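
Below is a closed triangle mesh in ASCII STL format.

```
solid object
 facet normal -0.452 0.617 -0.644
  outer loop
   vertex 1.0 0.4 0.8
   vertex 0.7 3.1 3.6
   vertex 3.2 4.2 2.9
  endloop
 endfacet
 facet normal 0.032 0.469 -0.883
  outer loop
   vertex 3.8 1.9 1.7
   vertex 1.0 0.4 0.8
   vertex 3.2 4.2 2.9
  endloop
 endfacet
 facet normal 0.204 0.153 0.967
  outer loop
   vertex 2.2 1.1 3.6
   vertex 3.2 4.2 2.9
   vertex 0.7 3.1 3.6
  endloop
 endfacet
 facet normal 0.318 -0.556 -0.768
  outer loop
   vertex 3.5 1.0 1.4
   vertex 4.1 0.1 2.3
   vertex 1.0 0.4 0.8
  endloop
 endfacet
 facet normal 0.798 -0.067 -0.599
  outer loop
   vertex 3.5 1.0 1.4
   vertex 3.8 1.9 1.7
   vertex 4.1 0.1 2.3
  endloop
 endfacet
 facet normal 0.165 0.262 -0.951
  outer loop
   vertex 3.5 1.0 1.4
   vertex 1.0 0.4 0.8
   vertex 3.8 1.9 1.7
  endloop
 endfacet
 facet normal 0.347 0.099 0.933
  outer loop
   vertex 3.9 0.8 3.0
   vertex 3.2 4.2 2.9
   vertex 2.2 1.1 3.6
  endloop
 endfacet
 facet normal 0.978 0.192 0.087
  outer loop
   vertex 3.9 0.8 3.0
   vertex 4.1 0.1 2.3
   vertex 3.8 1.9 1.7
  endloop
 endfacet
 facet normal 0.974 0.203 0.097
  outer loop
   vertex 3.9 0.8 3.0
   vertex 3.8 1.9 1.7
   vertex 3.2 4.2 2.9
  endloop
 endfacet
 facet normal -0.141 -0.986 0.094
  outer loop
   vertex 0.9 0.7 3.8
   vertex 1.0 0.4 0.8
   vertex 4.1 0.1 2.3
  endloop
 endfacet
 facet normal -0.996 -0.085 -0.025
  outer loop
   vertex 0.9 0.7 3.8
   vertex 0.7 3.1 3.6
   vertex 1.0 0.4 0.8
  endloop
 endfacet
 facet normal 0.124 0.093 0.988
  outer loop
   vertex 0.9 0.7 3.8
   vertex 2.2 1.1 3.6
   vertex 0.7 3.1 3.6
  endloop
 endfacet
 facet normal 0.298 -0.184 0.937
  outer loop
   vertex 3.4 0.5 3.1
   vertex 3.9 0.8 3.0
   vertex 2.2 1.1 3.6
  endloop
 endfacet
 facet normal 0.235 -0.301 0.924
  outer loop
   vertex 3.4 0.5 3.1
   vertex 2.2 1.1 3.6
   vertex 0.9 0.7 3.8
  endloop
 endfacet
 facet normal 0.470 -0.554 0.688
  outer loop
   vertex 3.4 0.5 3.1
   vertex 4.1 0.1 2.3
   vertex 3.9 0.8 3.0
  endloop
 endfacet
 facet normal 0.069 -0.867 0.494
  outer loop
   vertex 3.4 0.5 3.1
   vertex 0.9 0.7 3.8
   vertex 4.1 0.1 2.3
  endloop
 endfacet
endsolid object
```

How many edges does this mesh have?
24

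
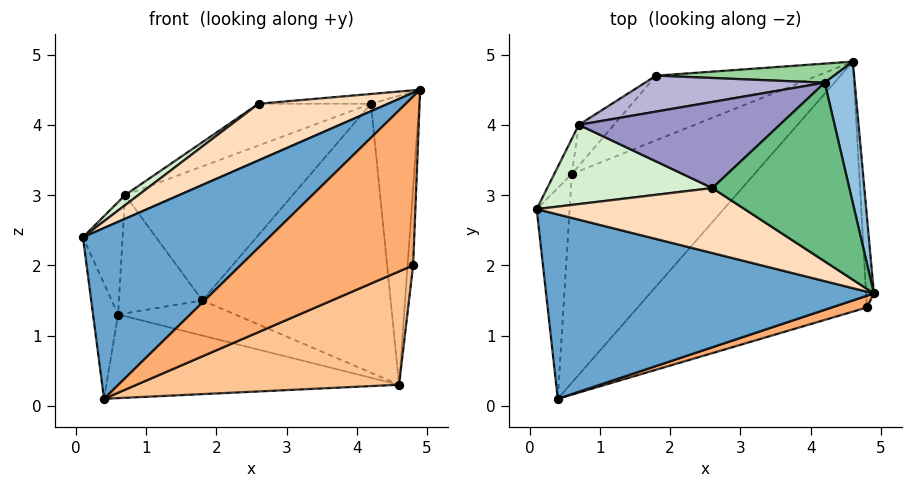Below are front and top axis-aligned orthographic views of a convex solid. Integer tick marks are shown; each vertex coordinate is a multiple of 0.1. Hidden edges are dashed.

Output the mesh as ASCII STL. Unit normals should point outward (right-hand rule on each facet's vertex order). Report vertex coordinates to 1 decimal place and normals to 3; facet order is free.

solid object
 facet normal -0.441 -0.610 0.659
  outer loop
   vertex 0.4 0.1 0.1
   vertex 4.9 1.6 4.5
   vertex 0.1 2.8 2.4
  endloop
 endfacet
 facet normal 0.966 0.233 0.114
  outer loop
   vertex 4.2 4.6 4.3
   vertex 4.9 1.6 4.5
   vertex 4.6 4.9 0.3
  endloop
 endfacet
 facet normal -0.924 0.184 -0.336
  outer loop
   vertex 0.6 3.3 1.3
   vertex 0.4 0.1 0.1
   vertex 0.1 2.8 2.4
  endloop
 endfacet
 facet normal -0.356 0.348 -0.867
  outer loop
   vertex 0.6 3.3 1.3
   vertex 4.6 4.9 0.3
   vertex 0.4 0.1 0.1
  endloop
 endfacet
 facet normal 0.998 0.036 -0.043
  outer loop
   vertex 4.8 1.4 2.0
   vertex 4.6 4.9 0.3
   vertex 4.9 1.6 4.5
  endloop
 endfacet
 facet normal 0.256 -0.964 0.067
  outer loop
   vertex 4.8 1.4 2.0
   vertex 4.9 1.6 4.5
   vertex 0.4 0.1 0.1
  endloop
 endfacet
 facet normal 0.458 -0.367 -0.810
  outer loop
   vertex 4.8 1.4 2.0
   vertex 0.4 0.1 0.1
   vertex 4.6 4.9 0.3
  endloop
 endfacet
 facet normal -0.443 -0.589 0.676
  outer loop
   vertex 2.6 3.1 4.3
   vertex 0.1 2.8 2.4
   vertex 4.9 1.6 4.5
  endloop
 endfacet
 facet normal -0.051 0.055 0.997
  outer loop
   vertex 2.6 3.1 4.3
   vertex 4.9 1.6 4.5
   vertex 4.2 4.6 4.3
  endloop
 endfacet
 facet normal -0.041 0.997 0.071
  outer loop
   vertex 1.8 4.7 1.5
   vertex 4.2 4.6 4.3
   vertex 4.6 4.9 0.3
  endloop
 endfacet
 facet normal -0.380 0.442 -0.813
  outer loop
   vertex 1.8 4.7 1.5
   vertex 4.6 4.9 0.3
   vertex 0.6 3.3 1.3
  endloop
 endfacet
 facet normal -0.594 -0.102 0.798
  outer loop
   vertex 0.7 4.0 3.0
   vertex 0.1 2.8 2.4
   vertex 2.6 3.1 4.3
  endloop
 endfacet
 facet normal -0.379 0.404 0.833
  outer loop
   vertex 0.7 4.0 3.0
   vertex 2.6 3.1 4.3
   vertex 4.2 4.6 4.3
  endloop
 endfacet
 facet normal -0.253 0.934 0.250
  outer loop
   vertex 0.7 4.0 3.0
   vertex 4.2 4.6 4.3
   vertex 1.8 4.7 1.5
  endloop
 endfacet
 facet normal -0.850 0.503 -0.157
  outer loop
   vertex 0.7 4.0 3.0
   vertex 0.6 3.3 1.3
   vertex 0.1 2.8 2.4
  endloop
 endfacet
 facet normal -0.723 0.652 -0.226
  outer loop
   vertex 0.7 4.0 3.0
   vertex 1.8 4.7 1.5
   vertex 0.6 3.3 1.3
  endloop
 endfacet
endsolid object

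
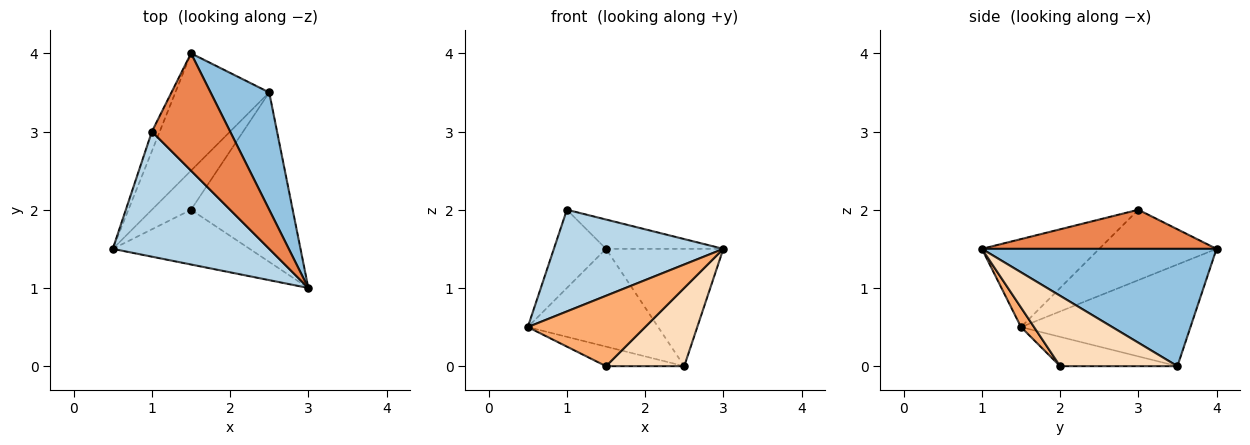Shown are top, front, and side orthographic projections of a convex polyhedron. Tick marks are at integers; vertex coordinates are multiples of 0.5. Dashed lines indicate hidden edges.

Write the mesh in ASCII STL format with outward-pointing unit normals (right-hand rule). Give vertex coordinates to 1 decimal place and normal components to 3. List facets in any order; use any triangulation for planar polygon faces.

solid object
 facet normal -0.640 0.492 -0.590
  outer loop
   vertex 2.5 3.5 0.0
   vertex 0.5 1.5 0.5
   vertex 1.5 4.0 1.5
  endloop
 endfacet
 facet normal 0.816 0.408 0.408
  outer loop
   vertex 2.5 3.5 0.0
   vertex 1.5 4.0 1.5
   vertex 3.0 1.0 1.5
  endloop
 endfacet
 facet normal -0.400 -0.578 0.711
  outer loop
   vertex 1.0 3.0 2.0
   vertex 0.5 1.5 0.5
   vertex 3.0 1.0 1.5
  endloop
 endfacet
 facet normal -0.909 0.404 -0.101
  outer loop
   vertex 1.0 3.0 2.0
   vertex 1.5 4.0 1.5
   vertex 0.5 1.5 0.5
  endloop
 endfacet
 facet normal 0.436 0.218 0.873
  outer loop
   vertex 1.0 3.0 2.0
   vertex 3.0 1.0 1.5
   vertex 1.5 4.0 1.5
  endloop
 endfacet
 facet normal 0.087 -0.786 -0.612
  outer loop
   vertex 1.5 2.0 0.0
   vertex 3.0 1.0 1.5
   vertex 0.5 1.5 0.5
  endloop
 endfacet
 facet normal -0.557 0.371 -0.743
  outer loop
   vertex 1.5 2.0 0.0
   vertex 0.5 1.5 0.5
   vertex 2.5 3.5 0.0
  endloop
 endfacet
 facet normal 0.532 -0.355 -0.769
  outer loop
   vertex 1.5 2.0 0.0
   vertex 2.5 3.5 0.0
   vertex 3.0 1.0 1.5
  endloop
 endfacet
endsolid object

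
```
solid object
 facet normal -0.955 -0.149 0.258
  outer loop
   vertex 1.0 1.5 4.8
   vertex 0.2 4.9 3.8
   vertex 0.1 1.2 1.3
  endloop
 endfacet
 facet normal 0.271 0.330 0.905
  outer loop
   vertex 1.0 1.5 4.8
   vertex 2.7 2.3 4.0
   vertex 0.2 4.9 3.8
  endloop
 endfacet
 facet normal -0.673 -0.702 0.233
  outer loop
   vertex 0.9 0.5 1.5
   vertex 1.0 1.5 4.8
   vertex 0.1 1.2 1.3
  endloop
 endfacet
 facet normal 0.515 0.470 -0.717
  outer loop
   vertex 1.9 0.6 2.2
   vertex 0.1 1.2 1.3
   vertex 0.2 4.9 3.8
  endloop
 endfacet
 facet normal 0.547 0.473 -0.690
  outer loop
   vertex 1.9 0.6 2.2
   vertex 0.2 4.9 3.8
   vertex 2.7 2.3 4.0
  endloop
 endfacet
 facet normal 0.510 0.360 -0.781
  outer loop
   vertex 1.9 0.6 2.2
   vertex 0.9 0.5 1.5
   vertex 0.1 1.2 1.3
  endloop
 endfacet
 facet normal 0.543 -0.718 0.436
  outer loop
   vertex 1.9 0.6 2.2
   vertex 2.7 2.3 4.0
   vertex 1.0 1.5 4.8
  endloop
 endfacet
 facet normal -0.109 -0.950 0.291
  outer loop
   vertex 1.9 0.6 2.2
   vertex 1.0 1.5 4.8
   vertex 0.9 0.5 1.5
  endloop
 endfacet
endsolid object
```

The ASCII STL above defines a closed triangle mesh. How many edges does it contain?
12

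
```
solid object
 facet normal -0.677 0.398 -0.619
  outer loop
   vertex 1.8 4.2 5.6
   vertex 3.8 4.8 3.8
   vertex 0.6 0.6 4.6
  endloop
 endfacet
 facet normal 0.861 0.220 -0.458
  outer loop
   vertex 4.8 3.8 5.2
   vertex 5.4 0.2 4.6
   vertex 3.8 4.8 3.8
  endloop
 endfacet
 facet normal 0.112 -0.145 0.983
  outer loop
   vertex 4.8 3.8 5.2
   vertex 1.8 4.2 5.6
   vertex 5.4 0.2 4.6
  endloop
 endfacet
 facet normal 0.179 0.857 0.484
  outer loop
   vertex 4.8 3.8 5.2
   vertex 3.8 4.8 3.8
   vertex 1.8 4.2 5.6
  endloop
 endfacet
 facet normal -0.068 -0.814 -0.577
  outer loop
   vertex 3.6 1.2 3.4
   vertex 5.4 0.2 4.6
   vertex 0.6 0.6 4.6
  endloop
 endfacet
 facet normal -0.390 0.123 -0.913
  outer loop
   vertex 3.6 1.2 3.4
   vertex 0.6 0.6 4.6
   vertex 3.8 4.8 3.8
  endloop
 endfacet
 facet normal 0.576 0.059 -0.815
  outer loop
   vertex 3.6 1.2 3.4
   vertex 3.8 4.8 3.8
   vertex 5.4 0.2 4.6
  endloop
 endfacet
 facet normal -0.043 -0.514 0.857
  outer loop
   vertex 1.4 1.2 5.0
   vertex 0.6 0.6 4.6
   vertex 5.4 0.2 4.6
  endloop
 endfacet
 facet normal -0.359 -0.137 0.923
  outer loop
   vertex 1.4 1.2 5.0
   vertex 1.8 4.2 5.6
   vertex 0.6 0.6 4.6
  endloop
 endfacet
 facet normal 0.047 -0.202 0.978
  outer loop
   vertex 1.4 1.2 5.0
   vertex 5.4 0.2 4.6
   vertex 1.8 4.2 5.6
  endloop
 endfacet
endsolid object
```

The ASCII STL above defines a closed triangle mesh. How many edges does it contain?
15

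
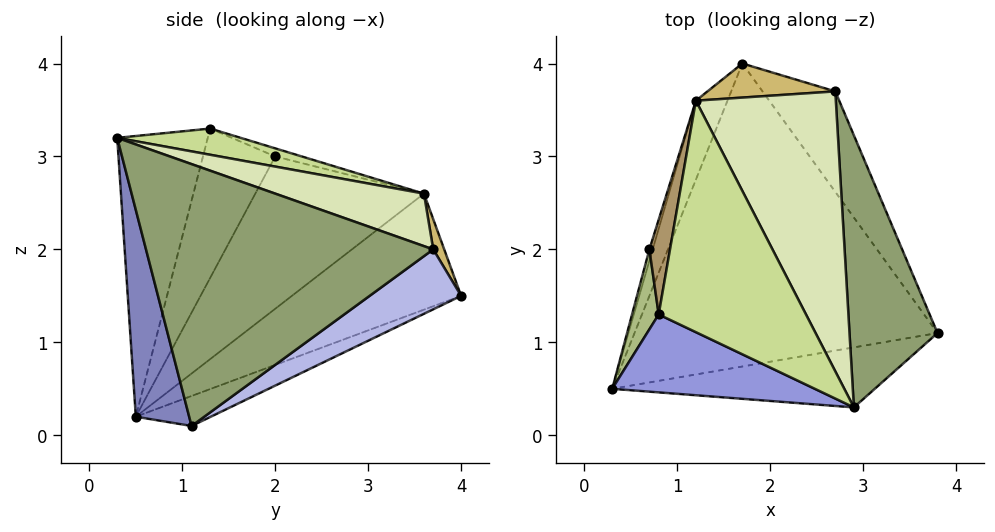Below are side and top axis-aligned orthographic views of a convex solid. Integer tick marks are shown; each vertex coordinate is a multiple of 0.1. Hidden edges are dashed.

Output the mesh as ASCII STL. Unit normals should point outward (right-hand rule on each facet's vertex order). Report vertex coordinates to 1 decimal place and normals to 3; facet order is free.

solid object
 facet normal -0.091 0.379 -0.921
  outer loop
   vertex 1.7 4.0 1.5
   vertex 3.8 1.1 0.1
   vertex 0.3 0.5 0.2
  endloop
 endfacet
 facet normal 0.160 -0.966 -0.203
  outer loop
   vertex 2.9 0.3 3.2
   vertex 0.3 0.5 0.2
   vertex 3.8 1.1 0.1
  endloop
 endfacet
 facet normal -0.400 -0.870 0.289
  outer loop
   vertex 0.8 1.3 3.3
   vertex 0.3 0.5 0.2
   vertex 2.9 0.3 3.2
  endloop
 endfacet
 facet normal 0.489 0.640 -0.593
  outer loop
   vertex 2.7 3.7 2.0
   vertex 3.8 1.1 0.1
   vertex 1.7 4.0 1.5
  endloop
 endfacet
 facet normal 0.935 0.166 0.314
  outer loop
   vertex 2.7 3.7 2.0
   vertex 2.9 0.3 3.2
   vertex 3.8 1.1 0.1
  endloop
 endfacet
 facet normal -0.982 -0.065 0.175
  outer loop
   vertex 0.7 2.0 3.0
   vertex 0.3 0.5 0.2
   vertex 0.8 1.3 3.3
  endloop
 endfacet
 facet normal 0.169 0.260 0.951
  outer loop
   vertex 1.2 3.6 2.6
   vertex 0.8 1.3 3.3
   vertex 2.9 0.3 3.2
  endloop
 endfacet
 facet normal 0.331 0.331 0.883
  outer loop
   vertex 1.2 3.6 2.6
   vertex 2.9 0.3 3.2
   vertex 2.7 3.7 2.0
  endloop
 endfacet
 facet normal -0.345 0.328 0.880
  outer loop
   vertex 1.2 3.6 2.6
   vertex 0.7 2.0 3.0
   vertex 0.8 1.3 3.3
  endloop
 endfacet
 facet normal 0.089 0.922 0.376
  outer loop
   vertex 1.2 3.6 2.6
   vertex 2.7 3.7 2.0
   vertex 1.7 4.0 1.5
  endloop
 endfacet
 facet normal -0.869 0.435 -0.237
  outer loop
   vertex 1.2 3.6 2.6
   vertex 1.7 4.0 1.5
   vertex 0.3 0.5 0.2
  endloop
 endfacet
 facet normal -0.956 0.293 -0.021
  outer loop
   vertex 1.2 3.6 2.6
   vertex 0.3 0.5 0.2
   vertex 0.7 2.0 3.0
  endloop
 endfacet
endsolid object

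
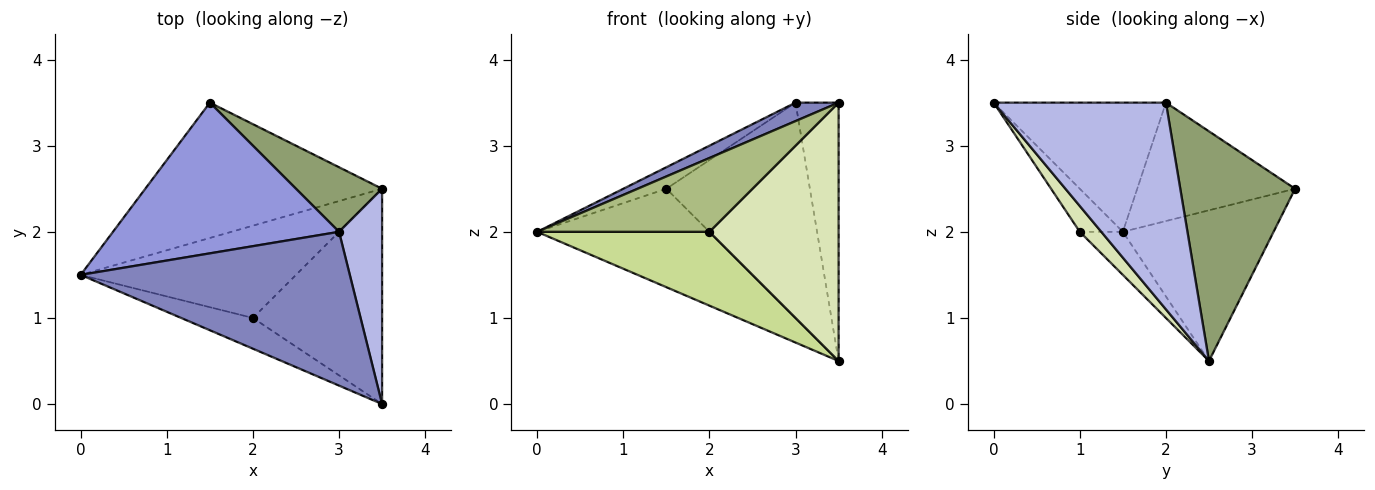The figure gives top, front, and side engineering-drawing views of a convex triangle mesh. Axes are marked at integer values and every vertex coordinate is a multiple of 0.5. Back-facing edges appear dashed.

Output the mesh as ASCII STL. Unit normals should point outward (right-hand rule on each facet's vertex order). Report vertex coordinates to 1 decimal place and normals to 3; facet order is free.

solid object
 facet normal -0.458 0.523 -0.719
  outer loop
   vertex 3.5 2.5 0.5
   vertex 0.0 1.5 2.0
   vertex 1.5 3.5 2.5
  endloop
 endfacet
 facet normal -0.430 -0.108 0.896
  outer loop
   vertex 3.0 2.0 3.5
   vertex 0.0 1.5 2.0
   vertex 3.5 0.0 3.5
  endloop
 endfacet
 facet normal -0.460 0.126 0.879
  outer loop
   vertex 3.0 2.0 3.5
   vertex 1.5 3.5 2.5
   vertex 0.0 1.5 2.0
  endloop
 endfacet
 facet normal 0.951 0.238 0.198
  outer loop
   vertex 3.0 2.0 3.5
   vertex 3.5 0.0 3.5
   vertex 3.5 2.5 0.5
  endloop
 endfacet
 facet normal 0.608 0.760 0.228
  outer loop
   vertex 3.0 2.0 3.5
   vertex 3.5 2.5 0.5
   vertex 1.5 3.5 2.5
  endloop
 endfacet
 facet normal -0.225 -0.899 -0.375
  outer loop
   vertex 2.0 1.0 2.0
   vertex 3.5 0.0 3.5
   vertex 0.0 1.5 2.0
  endloop
 endfacet
 facet normal -0.154 -0.617 -0.772
  outer loop
   vertex 2.0 1.0 2.0
   vertex 0.0 1.5 2.0
   vertex 3.5 2.5 0.5
  endloop
 endfacet
 facet normal 0.127 -0.762 -0.635
  outer loop
   vertex 2.0 1.0 2.0
   vertex 3.5 2.5 0.5
   vertex 3.5 0.0 3.5
  endloop
 endfacet
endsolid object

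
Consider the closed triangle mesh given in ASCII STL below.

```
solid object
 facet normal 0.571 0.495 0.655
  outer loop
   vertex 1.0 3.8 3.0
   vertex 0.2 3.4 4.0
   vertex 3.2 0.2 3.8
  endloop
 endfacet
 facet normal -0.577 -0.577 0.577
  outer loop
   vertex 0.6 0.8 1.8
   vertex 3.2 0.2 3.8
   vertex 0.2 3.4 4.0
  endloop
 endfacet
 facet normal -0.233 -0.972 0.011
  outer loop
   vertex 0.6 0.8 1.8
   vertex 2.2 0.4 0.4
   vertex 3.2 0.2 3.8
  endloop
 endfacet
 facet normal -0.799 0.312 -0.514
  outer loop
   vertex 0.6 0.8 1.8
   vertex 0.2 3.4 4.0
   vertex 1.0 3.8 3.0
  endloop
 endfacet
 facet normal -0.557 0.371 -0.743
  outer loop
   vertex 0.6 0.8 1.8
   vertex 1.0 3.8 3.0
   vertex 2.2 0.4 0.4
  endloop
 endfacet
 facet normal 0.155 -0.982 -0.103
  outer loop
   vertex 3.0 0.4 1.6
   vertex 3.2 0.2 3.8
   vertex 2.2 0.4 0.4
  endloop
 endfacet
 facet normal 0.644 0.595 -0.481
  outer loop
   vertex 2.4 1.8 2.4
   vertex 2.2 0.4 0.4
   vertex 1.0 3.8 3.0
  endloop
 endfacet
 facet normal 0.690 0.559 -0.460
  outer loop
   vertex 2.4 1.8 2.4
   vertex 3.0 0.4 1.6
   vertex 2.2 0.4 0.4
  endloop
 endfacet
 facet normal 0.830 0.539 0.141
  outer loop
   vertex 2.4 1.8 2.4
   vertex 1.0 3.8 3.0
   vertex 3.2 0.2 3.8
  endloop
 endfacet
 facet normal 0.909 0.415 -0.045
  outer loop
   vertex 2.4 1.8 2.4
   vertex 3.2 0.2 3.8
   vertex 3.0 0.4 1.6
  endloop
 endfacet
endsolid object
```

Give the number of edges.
15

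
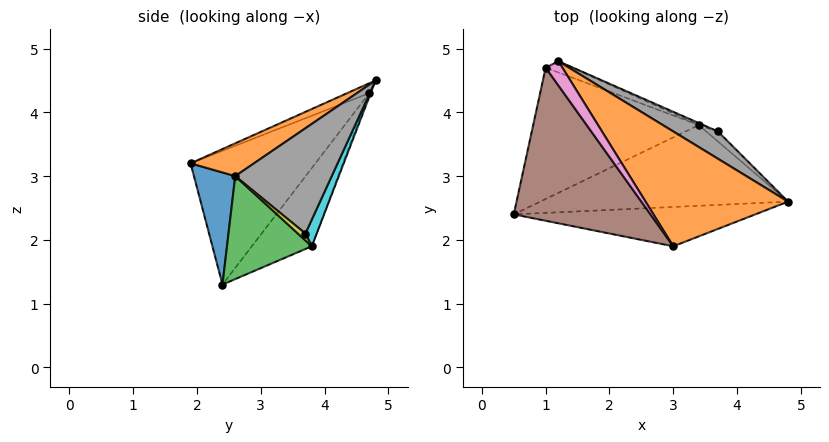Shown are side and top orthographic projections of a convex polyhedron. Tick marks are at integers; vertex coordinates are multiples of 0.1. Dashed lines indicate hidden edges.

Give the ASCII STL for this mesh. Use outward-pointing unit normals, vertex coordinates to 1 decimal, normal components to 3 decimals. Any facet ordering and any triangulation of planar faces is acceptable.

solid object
 facet normal 0.252 -0.802 -0.542
  outer loop
   vertex 3.0 1.9 3.2
   vertex 0.5 2.4 1.3
   vertex 4.8 2.6 3.0
  endloop
 endfacet
 facet normal 0.215 -0.285 0.934
  outer loop
   vertex 3.0 1.9 3.2
   vertex 4.8 2.6 3.0
   vertex 1.2 4.8 4.5
  endloop
 endfacet
 facet normal 0.356 -0.371 -0.858
  outer loop
   vertex 3.4 3.8 1.9
   vertex 4.8 2.6 3.0
   vertex 0.5 2.4 1.3
  endloop
 endfacet
 facet normal -0.264 0.786 -0.559
  outer loop
   vertex 1.0 4.7 4.3
   vertex 3.4 3.8 1.9
   vertex 0.5 2.4 1.3
  endloop
 endfacet
 facet normal -0.057 0.915 -0.400
  outer loop
   vertex 1.0 4.7 4.3
   vertex 1.2 4.8 4.5
   vertex 3.4 3.8 1.9
  endloop
 endfacet
 facet normal -0.551 -0.615 0.564
  outer loop
   vertex 1.0 4.7 4.3
   vertex 0.5 2.4 1.3
   vertex 3.0 1.9 3.2
  endloop
 endfacet
 facet normal -0.417 -0.575 0.704
  outer loop
   vertex 1.0 4.7 4.3
   vertex 3.0 1.9 3.2
   vertex 1.2 4.8 4.5
  endloop
 endfacet
 facet normal 0.578 0.778 0.245
  outer loop
   vertex 3.7 3.7 2.1
   vertex 1.2 4.8 4.5
   vertex 4.8 2.6 3.0
  endloop
 endfacet
 facet normal 0.499 -0.192 -0.845
  outer loop
   vertex 3.7 3.7 2.1
   vertex 4.8 2.6 3.0
   vertex 3.4 3.8 1.9
  endloop
 endfacet
 facet normal 0.352 0.934 -0.061
  outer loop
   vertex 3.7 3.7 2.1
   vertex 3.4 3.8 1.9
   vertex 1.2 4.8 4.5
  endloop
 endfacet
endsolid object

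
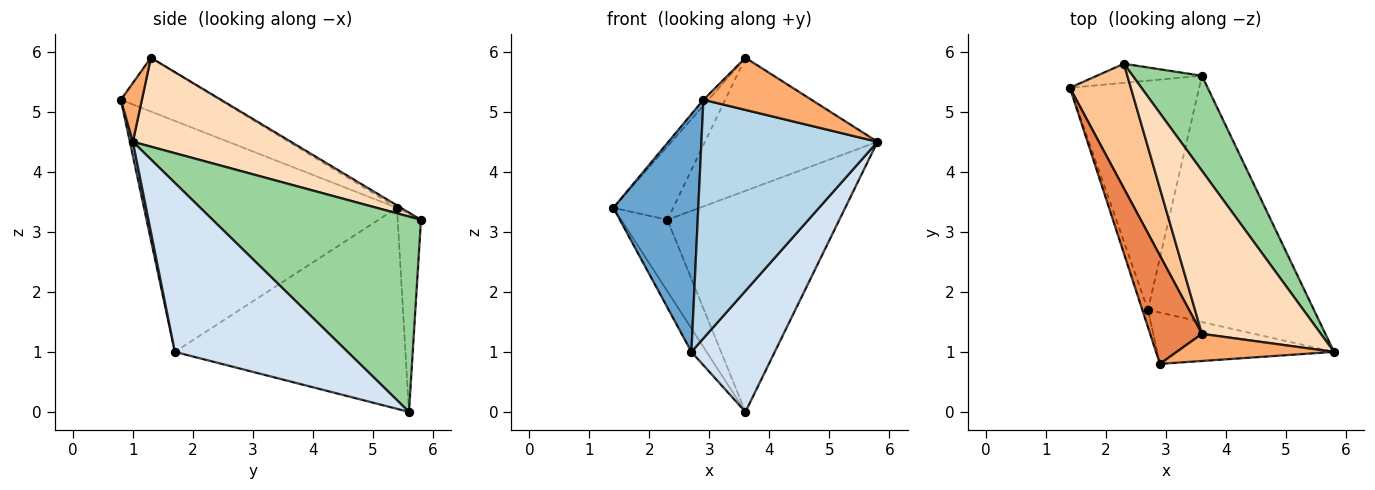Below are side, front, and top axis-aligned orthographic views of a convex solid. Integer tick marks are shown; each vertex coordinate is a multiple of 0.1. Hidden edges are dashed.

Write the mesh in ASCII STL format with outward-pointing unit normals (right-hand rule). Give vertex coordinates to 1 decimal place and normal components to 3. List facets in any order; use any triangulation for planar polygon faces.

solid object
 facet normal -0.948 -0.318 -0.023
  outer loop
   vertex 2.7 1.7 1.0
   vertex 2.9 0.8 5.2
   vertex 1.4 5.4 3.4
  endloop
 endfacet
 facet normal -0.840 0.055 -0.540
  outer loop
   vertex 2.7 1.7 1.0
   vertex 1.4 5.4 3.4
   vertex 3.6 5.6 0.0
  endloop
 endfacet
 facet normal 0.017 -0.978 -0.210
  outer loop
   vertex 2.7 1.7 1.0
   vertex 5.8 1.0 4.5
   vertex 2.9 0.8 5.2
  endloop
 endfacet
 facet normal 0.675 -0.326 -0.663
  outer loop
   vertex 2.7 1.7 1.0
   vertex 3.6 5.6 0.0
   vertex 5.8 1.0 4.5
  endloop
 endfacet
 facet normal -0.720 0.037 0.693
  outer loop
   vertex 3.6 1.3 5.9
   vertex 1.4 5.4 3.4
   vertex 2.9 0.8 5.2
  endloop
 endfacet
 facet normal 0.170 -0.874 0.455
  outer loop
   vertex 3.6 1.3 5.9
   vertex 2.9 0.8 5.2
   vertex 5.8 1.0 4.5
  endloop
 endfacet
 facet normal -0.034 0.507 0.861
  outer loop
   vertex 2.3 5.8 3.2
   vertex 1.4 5.4 3.4
   vertex 3.6 1.3 5.9
  endloop
 endfacet
 facet normal 0.501 0.547 0.670
  outer loop
   vertex 2.3 5.8 3.2
   vertex 3.6 1.3 5.9
   vertex 5.8 1.0 4.5
  endloop
 endfacet
 facet normal -0.438 0.869 -0.232
  outer loop
   vertex 2.3 5.8 3.2
   vertex 3.6 5.6 0.0
   vertex 1.4 5.4 3.4
  endloop
 endfacet
 facet normal 0.744 0.614 0.264
  outer loop
   vertex 2.3 5.8 3.2
   vertex 5.8 1.0 4.5
   vertex 3.6 5.6 0.0
  endloop
 endfacet
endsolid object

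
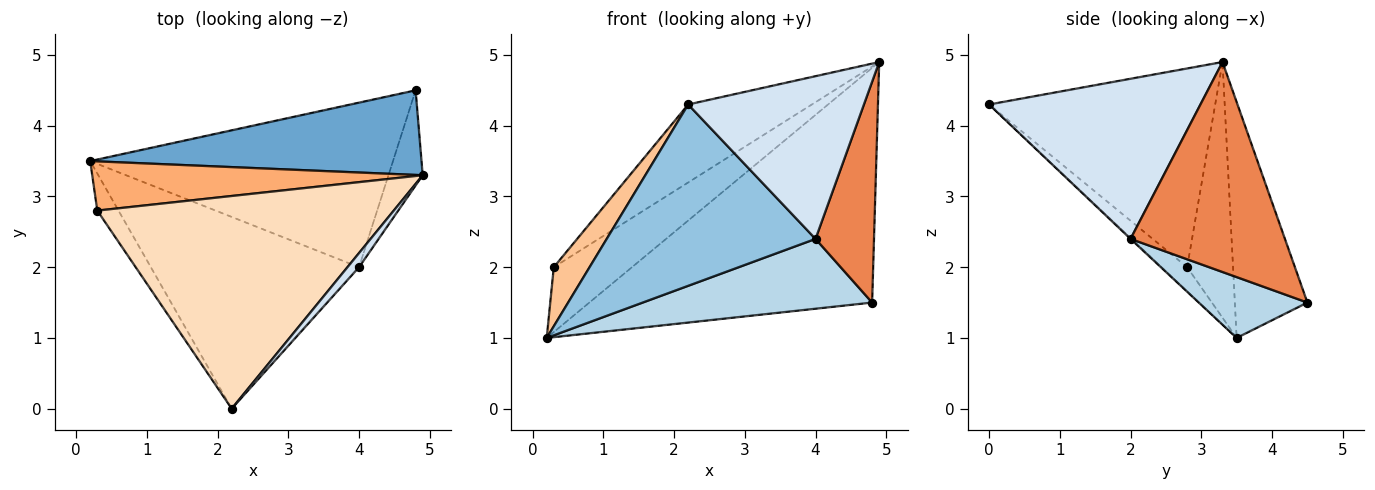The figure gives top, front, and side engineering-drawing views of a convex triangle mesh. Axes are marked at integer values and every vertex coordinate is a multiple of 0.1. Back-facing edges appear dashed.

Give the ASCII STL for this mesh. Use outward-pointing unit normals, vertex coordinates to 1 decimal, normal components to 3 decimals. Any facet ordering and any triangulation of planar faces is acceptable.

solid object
 facet normal -0.235 0.914 0.330
  outer loop
   vertex 4.8 4.5 1.5
   vertex 0.2 3.5 1.0
   vertex 4.9 3.3 4.9
  endloop
 endfacet
 facet normal -0.004 -0.687 -0.727
  outer loop
   vertex 4.0 2.0 2.4
   vertex 2.2 0.0 4.3
   vertex 0.2 3.5 1.0
  endloop
 endfacet
 facet normal 0.182 -0.384 -0.905
  outer loop
   vertex 4.0 2.0 2.4
   vertex 0.2 3.5 1.0
   vertex 4.8 4.5 1.5
  endloop
 endfacet
 facet normal 0.768 -0.638 0.056
  outer loop
   vertex 4.0 2.0 2.4
   vertex 4.9 3.3 4.9
   vertex 2.2 0.0 4.3
  endloop
 endfacet
 facet normal 0.924 -0.350 -0.151
  outer loop
   vertex 4.0 2.0 2.4
   vertex 4.8 4.5 1.5
   vertex 4.9 3.3 4.9
  endloop
 endfacet
 facet normal -0.424 0.722 0.548
  outer loop
   vertex 0.3 2.8 2.0
   vertex 4.9 3.3 4.9
   vertex 0.2 3.5 1.0
  endloop
 endfacet
 facet normal -0.517 -0.725 -0.456
  outer loop
   vertex 0.3 2.8 2.0
   vertex 0.2 3.5 1.0
   vertex 2.2 0.0 4.3
  endloop
 endfacet
 facet normal -0.533 0.291 0.795
  outer loop
   vertex 0.3 2.8 2.0
   vertex 2.2 0.0 4.3
   vertex 4.9 3.3 4.9
  endloop
 endfacet
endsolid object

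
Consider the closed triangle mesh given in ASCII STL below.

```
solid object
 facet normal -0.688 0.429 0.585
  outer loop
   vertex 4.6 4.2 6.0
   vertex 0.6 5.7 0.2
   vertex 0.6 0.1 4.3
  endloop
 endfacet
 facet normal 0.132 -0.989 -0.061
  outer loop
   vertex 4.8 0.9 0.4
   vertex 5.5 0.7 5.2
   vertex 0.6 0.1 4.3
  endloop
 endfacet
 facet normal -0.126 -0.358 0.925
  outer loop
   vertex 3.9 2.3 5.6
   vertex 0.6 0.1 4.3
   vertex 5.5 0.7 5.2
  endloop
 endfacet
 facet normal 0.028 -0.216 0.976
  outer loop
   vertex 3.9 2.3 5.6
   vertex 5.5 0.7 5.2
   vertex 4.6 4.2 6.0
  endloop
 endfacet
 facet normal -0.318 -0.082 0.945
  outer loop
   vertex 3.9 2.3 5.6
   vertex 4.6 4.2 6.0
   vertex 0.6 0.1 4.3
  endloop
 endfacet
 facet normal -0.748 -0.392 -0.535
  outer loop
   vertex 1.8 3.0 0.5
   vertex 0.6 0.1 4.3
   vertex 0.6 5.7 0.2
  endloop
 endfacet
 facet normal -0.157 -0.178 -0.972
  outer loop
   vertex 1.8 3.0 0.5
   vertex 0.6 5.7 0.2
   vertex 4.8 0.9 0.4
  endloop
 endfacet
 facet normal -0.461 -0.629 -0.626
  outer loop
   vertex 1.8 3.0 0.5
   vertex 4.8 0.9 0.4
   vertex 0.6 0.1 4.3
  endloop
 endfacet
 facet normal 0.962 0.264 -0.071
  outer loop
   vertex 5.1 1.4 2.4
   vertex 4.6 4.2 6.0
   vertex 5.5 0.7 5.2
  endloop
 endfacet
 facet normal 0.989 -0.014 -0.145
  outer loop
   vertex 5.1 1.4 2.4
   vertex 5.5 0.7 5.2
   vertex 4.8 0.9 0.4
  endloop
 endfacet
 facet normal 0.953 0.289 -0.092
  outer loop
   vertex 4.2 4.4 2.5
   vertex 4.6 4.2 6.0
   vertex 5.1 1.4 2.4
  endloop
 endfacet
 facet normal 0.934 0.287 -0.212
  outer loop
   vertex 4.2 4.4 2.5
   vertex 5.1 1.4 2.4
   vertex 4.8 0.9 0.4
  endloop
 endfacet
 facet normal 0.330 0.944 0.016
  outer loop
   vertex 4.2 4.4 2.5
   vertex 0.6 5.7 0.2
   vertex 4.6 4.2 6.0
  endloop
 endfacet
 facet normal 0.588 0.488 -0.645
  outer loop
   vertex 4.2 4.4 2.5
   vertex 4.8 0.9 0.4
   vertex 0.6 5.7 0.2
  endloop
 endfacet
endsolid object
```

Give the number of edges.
21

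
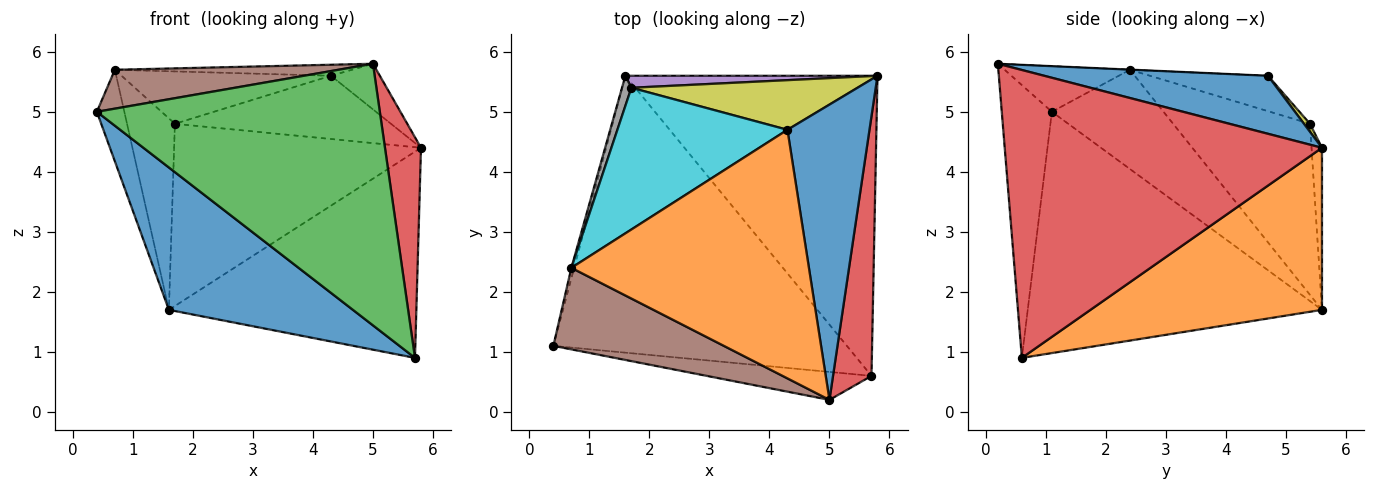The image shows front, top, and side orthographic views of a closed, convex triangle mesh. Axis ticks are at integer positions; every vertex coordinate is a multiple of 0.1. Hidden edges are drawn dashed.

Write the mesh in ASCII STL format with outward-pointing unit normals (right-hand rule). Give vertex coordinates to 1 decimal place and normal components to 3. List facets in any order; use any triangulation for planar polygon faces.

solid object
 facet normal -0.590 -0.369 -0.718
  outer loop
   vertex 1.6 5.6 1.7
   vertex 5.7 0.6 0.9
   vertex 0.4 1.1 5.0
  endloop
 endfacet
 facet normal 0.468 0.500 -0.728
  outer loop
   vertex 1.6 5.6 1.7
   vertex 5.8 5.6 4.4
   vertex 5.7 0.6 0.9
  endloop
 endfacet
 facet normal -0.173 -0.979 -0.105
  outer loop
   vertex 5.0 0.2 5.8
   vertex 0.4 1.1 5.0
   vertex 5.7 0.6 0.9
  endloop
 endfacet
 facet normal 0.985 -0.112 0.132
  outer loop
   vertex 5.0 0.2 5.8
   vertex 5.7 0.6 0.9
   vertex 5.8 5.6 4.4
  endloop
 endfacet
 facet normal -0.042 0.997 0.066
  outer loop
   vertex 1.7 5.4 4.8
   vertex 5.8 5.6 4.4
   vertex 1.6 5.6 1.7
  endloop
 endfacet
 facet normal -0.234 -0.418 0.877
  outer loop
   vertex 0.7 2.4 5.7
   vertex 0.4 1.1 5.0
   vertex 5.0 0.2 5.8
  endloop
 endfacet
 facet normal -0.971 0.239 -0.027
  outer loop
   vertex 0.7 2.4 5.7
   vertex 1.6 5.6 1.7
   vertex 0.4 1.1 5.0
  endloop
 endfacet
 facet normal -0.943 0.330 0.052
  outer loop
   vertex 0.7 2.4 5.7
   vertex 1.7 5.4 4.8
   vertex 1.6 5.6 1.7
  endloop
 endfacet
 facet normal 0.022 0.787 0.617
  outer loop
   vertex 4.3 4.7 5.6
   vertex 5.8 5.6 4.4
   vertex 1.7 5.4 4.8
  endloop
 endfacet
 facet normal -0.192 0.340 0.921
  outer loop
   vertex 4.3 4.7 5.6
   vertex 1.7 5.4 4.8
   vertex 0.7 2.4 5.7
  endloop
 endfacet
 facet normal 0.573 0.125 0.810
  outer loop
   vertex 4.3 4.7 5.6
   vertex 5.0 0.2 5.8
   vertex 5.8 5.6 4.4
  endloop
 endfacet
 facet normal -0.001 0.044 0.999
  outer loop
   vertex 4.3 4.7 5.6
   vertex 0.7 2.4 5.7
   vertex 5.0 0.2 5.8
  endloop
 endfacet
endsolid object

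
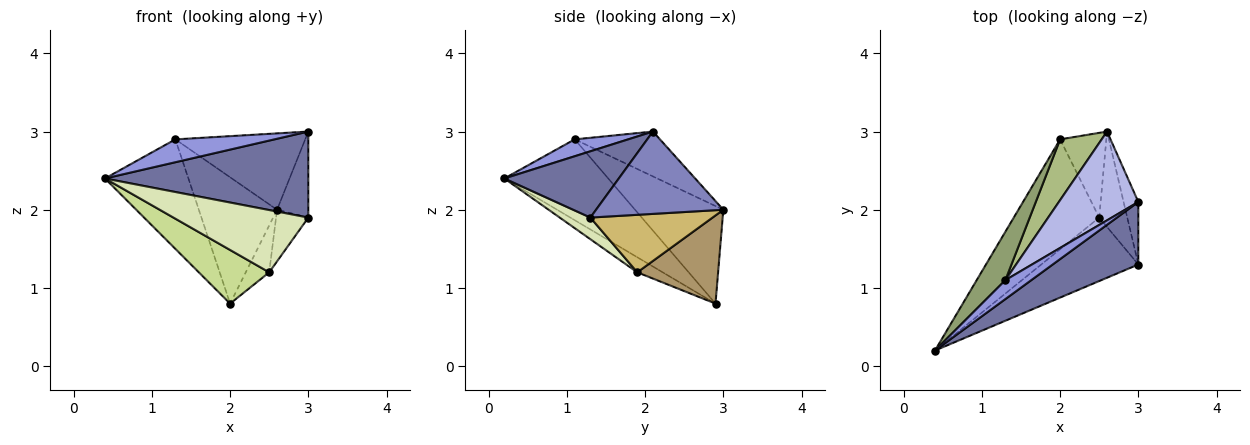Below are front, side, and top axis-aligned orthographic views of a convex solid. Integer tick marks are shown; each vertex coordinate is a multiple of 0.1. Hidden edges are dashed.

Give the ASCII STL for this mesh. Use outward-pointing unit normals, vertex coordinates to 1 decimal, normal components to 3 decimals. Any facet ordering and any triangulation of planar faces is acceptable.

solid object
 facet normal 0.414 -0.736 0.535
  outer loop
   vertex 3.0 1.3 1.9
   vertex 3.0 2.1 3.0
   vertex 0.4 0.2 2.4
  endloop
 endfacet
 facet normal 0.957 0.235 -0.171
  outer loop
   vertex 3.0 1.3 1.9
   vertex 2.6 3.0 2.0
   vertex 3.0 2.1 3.0
  endloop
 endfacet
 facet normal 0.384 -0.711 0.589
  outer loop
   vertex 1.3 1.1 2.9
   vertex 0.4 0.2 2.4
   vertex 3.0 2.1 3.0
  endloop
 endfacet
 facet normal -0.394 0.599 0.697
  outer loop
   vertex 1.3 1.1 2.9
   vertex 3.0 2.1 3.0
   vertex 2.6 3.0 2.0
  endloop
 endfacet
 facet normal -0.752 0.603 0.267
  outer loop
   vertex 1.3 1.1 2.9
   vertex 2.0 2.9 0.8
   vertex 0.4 0.2 2.4
  endloop
 endfacet
 facet normal -0.713 0.632 0.304
  outer loop
   vertex 1.3 1.1 2.9
   vertex 2.6 3.0 2.0
   vertex 2.0 2.9 0.8
  endloop
 endfacet
 facet normal -0.156 -0.433 -0.888
  outer loop
   vertex 2.5 1.9 1.2
   vertex 0.4 0.2 2.4
   vertex 2.0 2.9 0.8
  endloop
 endfacet
 facet normal 0.157 -0.692 -0.705
  outer loop
   vertex 2.5 1.9 1.2
   vertex 3.0 1.3 1.9
   vertex 0.4 0.2 2.4
  endloop
 endfacet
 facet normal 0.858 0.249 -0.450
  outer loop
   vertex 2.5 1.9 1.2
   vertex 2.0 2.9 0.8
   vertex 2.6 3.0 2.0
  endloop
 endfacet
 facet normal 0.874 0.231 -0.427
  outer loop
   vertex 2.5 1.9 1.2
   vertex 2.6 3.0 2.0
   vertex 3.0 1.3 1.9
  endloop
 endfacet
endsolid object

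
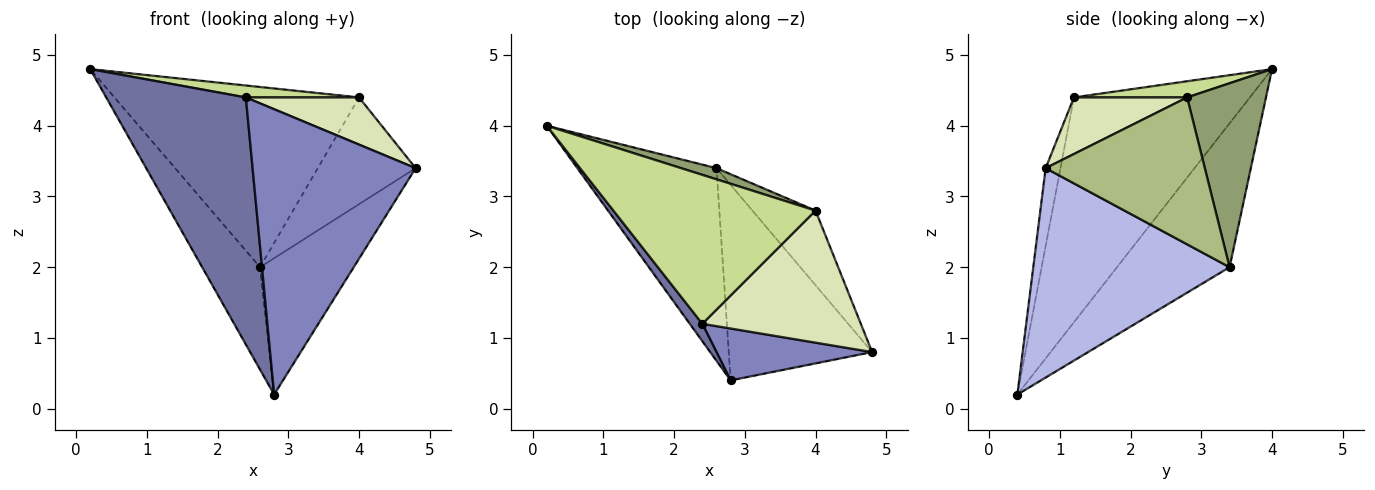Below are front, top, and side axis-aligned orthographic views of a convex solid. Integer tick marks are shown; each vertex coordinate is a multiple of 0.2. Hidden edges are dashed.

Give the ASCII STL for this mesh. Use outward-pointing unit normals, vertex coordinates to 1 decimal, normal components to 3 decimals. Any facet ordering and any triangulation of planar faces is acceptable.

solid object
 facet normal -0.783 -0.621 0.044
  outer loop
   vertex 2.4 1.2 4.4
   vertex 0.2 4.0 4.8
   vertex 2.8 0.4 0.2
  endloop
 endfacet
 facet normal -0.089 -0.980 0.178
  outer loop
   vertex 2.4 1.2 4.4
   vertex 2.8 0.4 0.2
   vertex 4.8 0.8 3.4
  endloop
 endfacet
 facet normal -0.674 0.346 -0.652
  outer loop
   vertex 2.6 3.4 2.0
   vertex 2.8 0.4 0.2
   vertex 0.2 4.0 4.8
  endloop
 endfacet
 facet normal 0.768 0.367 -0.526
  outer loop
   vertex 2.6 3.4 2.0
   vertex 4.8 0.8 3.4
   vertex 2.8 0.4 0.2
  endloop
 endfacet
 facet normal 0.306 0.950 0.059
  outer loop
   vertex 4.0 2.8 4.4
   vertex 2.6 3.4 2.0
   vertex 0.2 4.0 4.8
  endloop
 endfacet
 facet normal 0.800 0.492 -0.344
  outer loop
   vertex 4.0 2.8 4.4
   vertex 4.8 0.8 3.4
   vertex 2.6 3.4 2.0
  endloop
 endfacet
 facet normal 0.079 -0.079 0.994
  outer loop
   vertex 4.0 2.8 4.4
   vertex 0.2 4.0 4.8
   vertex 2.4 1.2 4.4
  endloop
 endfacet
 facet normal 0.319 -0.319 0.893
  outer loop
   vertex 4.0 2.8 4.4
   vertex 2.4 1.2 4.4
   vertex 4.8 0.8 3.4
  endloop
 endfacet
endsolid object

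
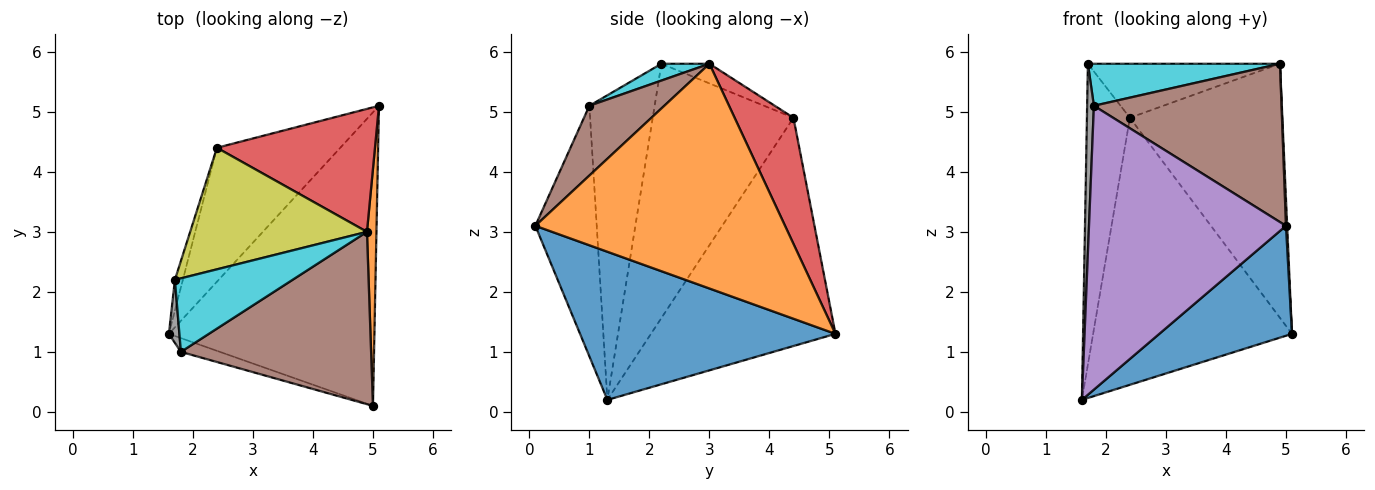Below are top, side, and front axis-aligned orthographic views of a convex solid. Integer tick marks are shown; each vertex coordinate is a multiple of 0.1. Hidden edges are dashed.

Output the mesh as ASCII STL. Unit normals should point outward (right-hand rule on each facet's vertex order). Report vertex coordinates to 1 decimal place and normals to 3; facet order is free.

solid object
 facet normal 0.559 -0.291 -0.776
  outer loop
   vertex 5.0 0.1 3.1
   vertex 1.6 1.3 0.2
   vertex 5.1 5.1 1.3
  endloop
 endfacet
 facet normal 0.999 -0.005 0.042
  outer loop
   vertex 4.9 3.0 5.8
   vertex 5.0 0.1 3.1
   vertex 5.1 5.1 1.3
  endloop
 endfacet
 facet normal -0.638 0.688 -0.345
  outer loop
   vertex 2.4 4.4 4.9
   vertex 5.1 5.1 1.3
   vertex 1.6 1.3 0.2
  endloop
 endfacet
 facet normal 0.328 0.850 0.411
  outer loop
   vertex 2.4 4.4 4.9
   vertex 4.9 3.0 5.8
   vertex 5.1 5.1 1.3
  endloop
 endfacet
 facet normal -0.297 -0.954 -0.046
  outer loop
   vertex 1.8 1.0 5.1
   vertex 1.6 1.3 0.2
   vertex 5.0 0.1 3.1
  endloop
 endfacet
 facet normal 0.261 -0.653 0.711
  outer loop
   vertex 1.8 1.0 5.1
   vertex 5.0 0.1 3.1
   vertex 4.9 3.0 5.8
  endloop
 endfacet
 facet normal -0.956 0.292 -0.030
  outer loop
   vertex 1.7 2.2 5.8
   vertex 2.4 4.4 4.9
   vertex 1.6 1.3 0.2
  endloop
 endfacet
 facet normal -0.994 -0.103 0.034
  outer loop
   vertex 1.7 2.2 5.8
   vertex 1.6 1.3 0.2
   vertex 1.8 1.0 5.1
  endloop
 endfacet
 facet normal -0.101 0.404 0.909
  outer loop
   vertex 1.7 2.2 5.8
   vertex 4.9 3.0 5.8
   vertex 2.4 4.4 4.9
  endloop
 endfacet
 facet normal 0.123 -0.492 0.862
  outer loop
   vertex 1.7 2.2 5.8
   vertex 1.8 1.0 5.1
   vertex 4.9 3.0 5.8
  endloop
 endfacet
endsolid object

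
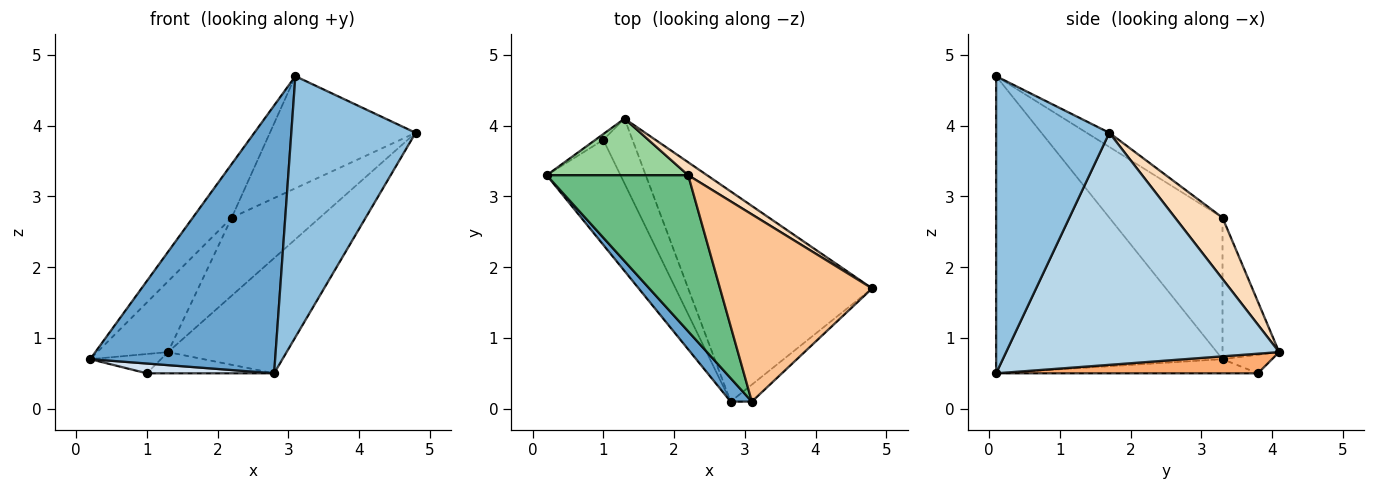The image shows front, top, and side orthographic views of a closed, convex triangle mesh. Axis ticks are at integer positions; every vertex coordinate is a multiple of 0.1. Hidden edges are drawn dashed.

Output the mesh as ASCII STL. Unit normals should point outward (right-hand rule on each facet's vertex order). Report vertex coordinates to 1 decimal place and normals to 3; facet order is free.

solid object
 facet normal -0.773 -0.632 0.055
  outer loop
   vertex 3.1 0.1 4.7
   vertex 0.2 3.3 0.7
   vertex 2.8 0.1 0.5
  endloop
 endfacet
 facet normal 0.672 -0.739 -0.048
  outer loop
   vertex 3.1 0.1 4.7
   vertex 2.8 0.1 0.5
   vertex 4.8 1.7 3.9
  endloop
 endfacet
 facet normal 0.742 0.322 -0.588
  outer loop
   vertex 1.3 4.1 0.8
   vertex 4.8 1.7 3.9
   vertex 2.8 0.1 0.5
  endloop
 endfacet
 facet normal -0.187 -0.091 -0.978
  outer loop
   vertex 1.0 3.8 0.5
   vertex 2.8 0.1 0.5
   vertex 0.2 3.3 0.7
  endloop
 endfacet
 facet normal -0.557 0.796 -0.239
  outer loop
   vertex 1.0 3.8 0.5
   vertex 0.2 3.3 0.7
   vertex 1.3 4.1 0.8
  endloop
 endfacet
 facet normal 0.539 0.262 -0.801
  outer loop
   vertex 1.0 3.8 0.5
   vertex 1.3 4.1 0.8
   vertex 2.8 0.1 0.5
  endloop
 endfacet
 facet normal -0.080 0.512 0.855
  outer loop
   vertex 2.2 3.3 2.7
   vertex 3.1 0.1 4.7
   vertex 4.8 1.7 3.9
  endloop
 endfacet
 facet normal 0.469 0.871 0.144
  outer loop
   vertex 2.2 3.3 2.7
   vertex 4.8 1.7 3.9
   vertex 1.3 4.1 0.8
  endloop
 endfacet
 facet normal -0.687 0.236 0.687
  outer loop
   vertex 2.2 3.3 2.7
   vertex 0.2 3.3 0.7
   vertex 3.1 0.1 4.7
  endloop
 endfacet
 facet normal -0.530 0.662 0.530
  outer loop
   vertex 2.2 3.3 2.7
   vertex 1.3 4.1 0.8
   vertex 0.2 3.3 0.7
  endloop
 endfacet
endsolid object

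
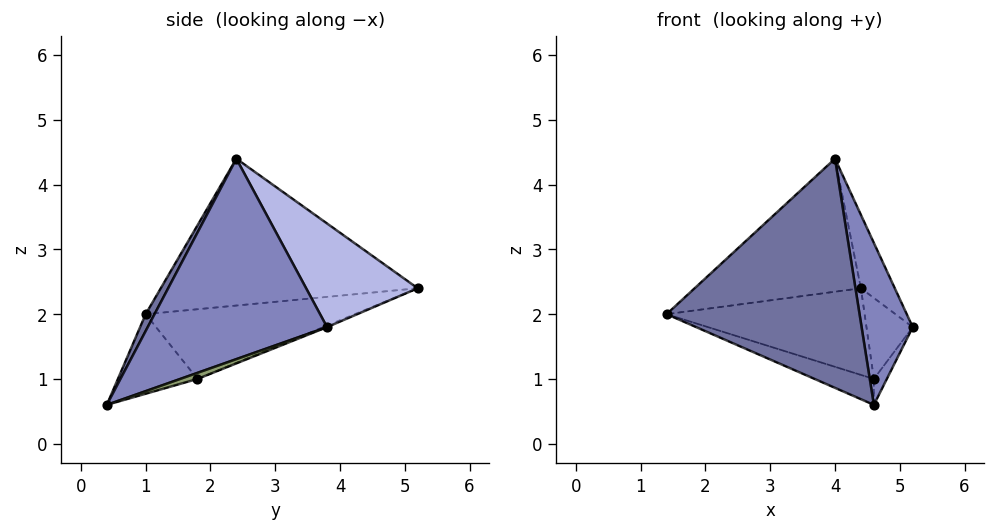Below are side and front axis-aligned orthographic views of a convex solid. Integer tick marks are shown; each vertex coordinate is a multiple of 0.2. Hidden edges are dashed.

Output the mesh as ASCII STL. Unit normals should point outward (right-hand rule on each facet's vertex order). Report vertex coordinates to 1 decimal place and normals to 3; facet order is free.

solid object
 facet normal 0.040 -0.882 0.470
  outer loop
   vertex 4.0 2.4 4.4
   vertex 1.4 1.0 2.0
   vertex 4.6 0.4 0.6
  endloop
 endfacet
 facet normal 0.922 -0.263 0.284
  outer loop
   vertex 4.0 2.4 4.4
   vertex 4.6 0.4 0.6
   vertex 5.2 3.8 1.8
  endloop
 endfacet
 facet normal -0.722 0.467 0.510
  outer loop
   vertex 4.4 5.2 2.4
   vertex 1.4 1.0 2.0
   vertex 4.0 2.4 4.4
  endloop
 endfacet
 facet normal 0.821 0.249 0.513
  outer loop
   vertex 4.4 5.2 2.4
   vertex 4.0 2.4 4.4
   vertex 5.2 3.8 1.8
  endloop
 endfacet
 facet normal 0.344 0.258 -0.903
  outer loop
   vertex 4.6 1.8 1.0
   vertex 5.2 3.8 1.8
   vertex 4.6 0.4 0.6
  endloop
 endfacet
 facet normal -0.030 0.379 -0.925
  outer loop
   vertex 4.6 1.8 1.0
   vertex 4.4 5.2 2.4
   vertex 5.2 3.8 1.8
  endloop
 endfacet
 facet normal -0.346 0.258 -0.902
  outer loop
   vertex 4.6 1.8 1.0
   vertex 4.6 0.4 0.6
   vertex 1.4 1.0 2.0
  endloop
 endfacet
 facet normal -0.357 0.338 -0.871
  outer loop
   vertex 4.6 1.8 1.0
   vertex 1.4 1.0 2.0
   vertex 4.4 5.2 2.4
  endloop
 endfacet
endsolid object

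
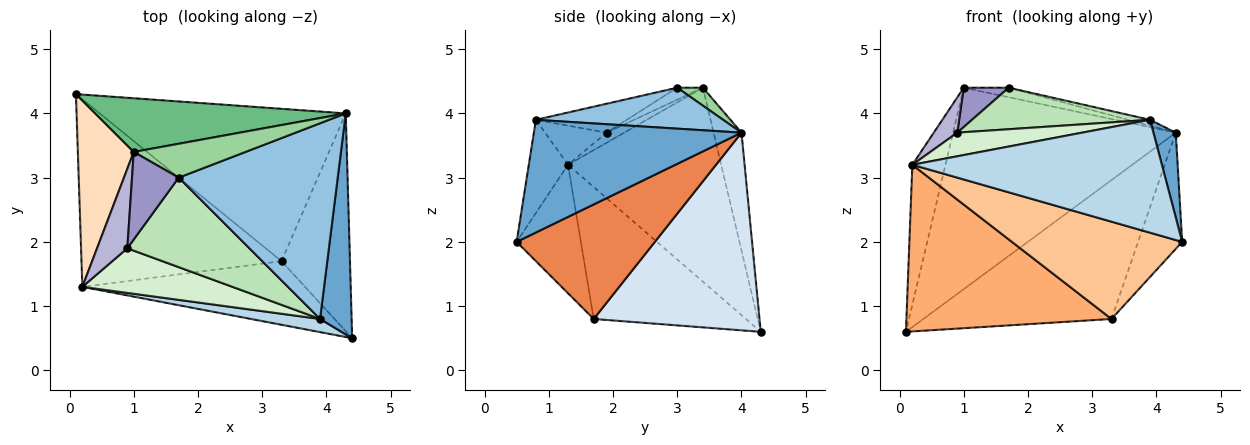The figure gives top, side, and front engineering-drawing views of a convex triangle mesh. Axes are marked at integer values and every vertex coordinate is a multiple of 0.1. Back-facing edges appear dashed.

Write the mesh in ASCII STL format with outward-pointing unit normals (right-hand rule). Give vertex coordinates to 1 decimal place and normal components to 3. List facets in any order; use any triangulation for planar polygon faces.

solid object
 facet normal 0.958 -0.103 0.268
  outer loop
   vertex 4.3 4.0 3.7
   vertex 3.9 0.8 3.9
   vertex 4.4 0.5 2.0
  endloop
 endfacet
 facet normal 0.249 0.029 0.968
  outer loop
   vertex 4.3 4.0 3.7
   vertex 1.7 3.0 4.4
   vertex 3.9 0.8 3.9
  endloop
 endfacet
 facet normal -0.154 -0.981 0.114
  outer loop
   vertex 0.2 1.3 3.2
   vertex 4.4 0.5 2.0
   vertex 3.9 0.8 3.9
  endloop
 endfacet
 facet normal 0.510 0.579 -0.635
  outer loop
   vertex 3.3 1.7 0.8
   vertex 0.1 4.3 0.6
   vertex 4.3 4.0 3.7
  endloop
 endfacet
 facet normal 0.828 0.264 -0.495
  outer loop
   vertex 3.3 1.7 0.8
   vertex 4.3 4.0 3.7
   vertex 4.4 0.5 2.0
  endloop
 endfacet
 facet normal -0.442 -0.596 -0.670
  outer loop
   vertex 3.3 1.7 0.8
   vertex 0.2 1.3 3.2
   vertex 0.1 4.3 0.6
  endloop
 endfacet
 facet normal -0.301 -0.798 -0.522
  outer loop
   vertex 3.3 1.7 0.8
   vertex 4.4 0.5 2.0
   vertex 0.2 1.3 3.2
  endloop
 endfacet
 facet normal -0.941 0.204 0.271
  outer loop
   vertex 1.0 3.4 4.4
   vertex 0.1 4.3 0.6
   vertex 0.2 1.3 3.2
  endloop
 endfacet
 facet normal -0.120 0.959 0.256
  outer loop
   vertex 1.0 3.4 4.4
   vertex 4.3 4.0 3.7
   vertex 0.1 4.3 0.6
  endloop
 endfacet
 facet normal 0.153 0.268 0.951
  outer loop
   vertex 1.0 3.4 4.4
   vertex 1.7 3.0 4.4
   vertex 4.3 4.0 3.7
  endloop
 endfacet
 facet normal -0.210 -0.412 0.887
  outer loop
   vertex 0.9 1.9 3.7
   vertex 3.9 0.8 3.9
   vertex 1.7 3.0 4.4
  endloop
 endfacet
 facet normal -0.225 -0.456 0.861
  outer loop
   vertex 0.9 1.9 3.7
   vertex 0.2 1.3 3.2
   vertex 3.9 0.8 3.9
  endloop
 endfacet
 facet normal -0.228 -0.399 0.888
  outer loop
   vertex 0.9 1.9 3.7
   vertex 1.7 3.0 4.4
   vertex 1.0 3.4 4.4
  endloop
 endfacet
 facet normal -0.291 -0.389 0.874
  outer loop
   vertex 0.9 1.9 3.7
   vertex 1.0 3.4 4.4
   vertex 0.2 1.3 3.2
  endloop
 endfacet
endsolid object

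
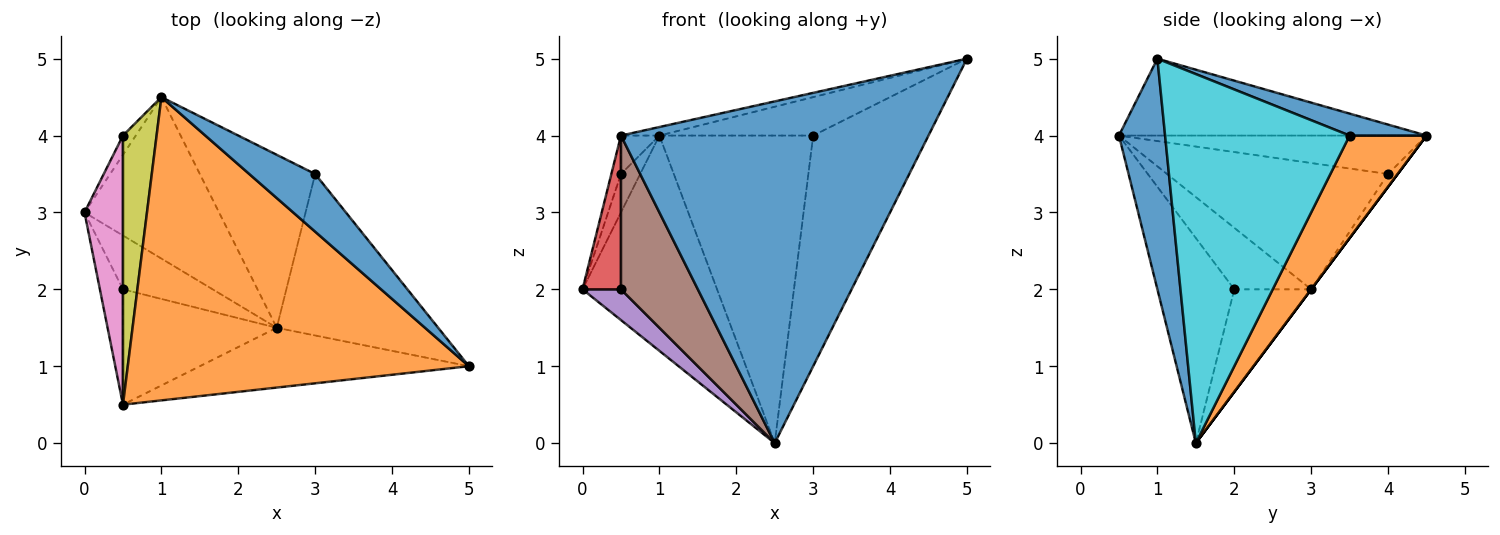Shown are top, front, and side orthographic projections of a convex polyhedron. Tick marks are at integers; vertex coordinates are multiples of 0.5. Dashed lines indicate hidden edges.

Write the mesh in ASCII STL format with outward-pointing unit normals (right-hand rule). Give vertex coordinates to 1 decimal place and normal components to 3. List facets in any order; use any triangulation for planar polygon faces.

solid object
 facet normal 0.146 -0.974 -0.171
  outer loop
   vertex 2.5 1.5 0.0
   vertex 5.0 1.0 5.0
   vertex 0.5 0.5 4.0
  endloop
 endfacet
 facet normal -0.220 0.027 0.975
  outer loop
   vertex 1.0 4.5 4.0
   vertex 0.5 0.5 4.0
   vertex 5.0 1.0 5.0
  endloop
 endfacet
 facet normal 0.000 0.800 -0.600
  outer loop
   vertex 1.0 4.5 4.0
   vertex 2.5 1.5 0.0
   vertex 0.0 3.0 2.0
  endloop
 endfacet
 facet normal -0.848 -0.424 -0.318
  outer loop
   vertex 0.5 2.0 2.0
   vertex 0.5 0.5 4.0
   vertex 0.0 3.0 2.0
  endloop
 endfacet
 facet normal -0.704 -0.352 -0.616
  outer loop
   vertex 0.5 2.0 2.0
   vertex 0.0 3.0 2.0
   vertex 2.5 1.5 0.0
  endloop
 endfacet
 facet normal -0.625 -0.625 -0.469
  outer loop
   vertex 0.5 2.0 2.0
   vertex 2.5 1.5 0.0
   vertex 0.5 0.5 4.0
  endloop
 endfacet
 facet normal -0.956 0.042 0.291
  outer loop
   vertex 0.5 4.0 3.5
   vertex 0.0 3.0 2.0
   vertex 0.5 0.5 4.0
  endloop
 endfacet
 facet normal -0.408 0.816 -0.408
  outer loop
   vertex 0.5 4.0 3.5
   vertex 1.0 4.5 4.0
   vertex 0.0 3.0 2.0
  endloop
 endfacet
 facet normal -0.749 0.094 0.656
  outer loop
   vertex 0.5 4.0 3.5
   vertex 0.5 0.5 4.0
   vertex 1.0 4.5 4.0
  endloop
 endfacet
 facet normal 0.795 0.497 -0.348
  outer loop
   vertex 3.0 3.5 4.0
   vertex 5.0 1.0 5.0
   vertex 2.5 1.5 0.0
  endloop
 endfacet
 facet normal 0.267 0.535 0.802
  outer loop
   vertex 3.0 3.5 4.0
   vertex 1.0 4.5 4.0
   vertex 5.0 1.0 5.0
  endloop
 endfacet
 facet normal 0.400 0.799 -0.449
  outer loop
   vertex 3.0 3.5 4.0
   vertex 2.5 1.5 0.0
   vertex 1.0 4.5 4.0
  endloop
 endfacet
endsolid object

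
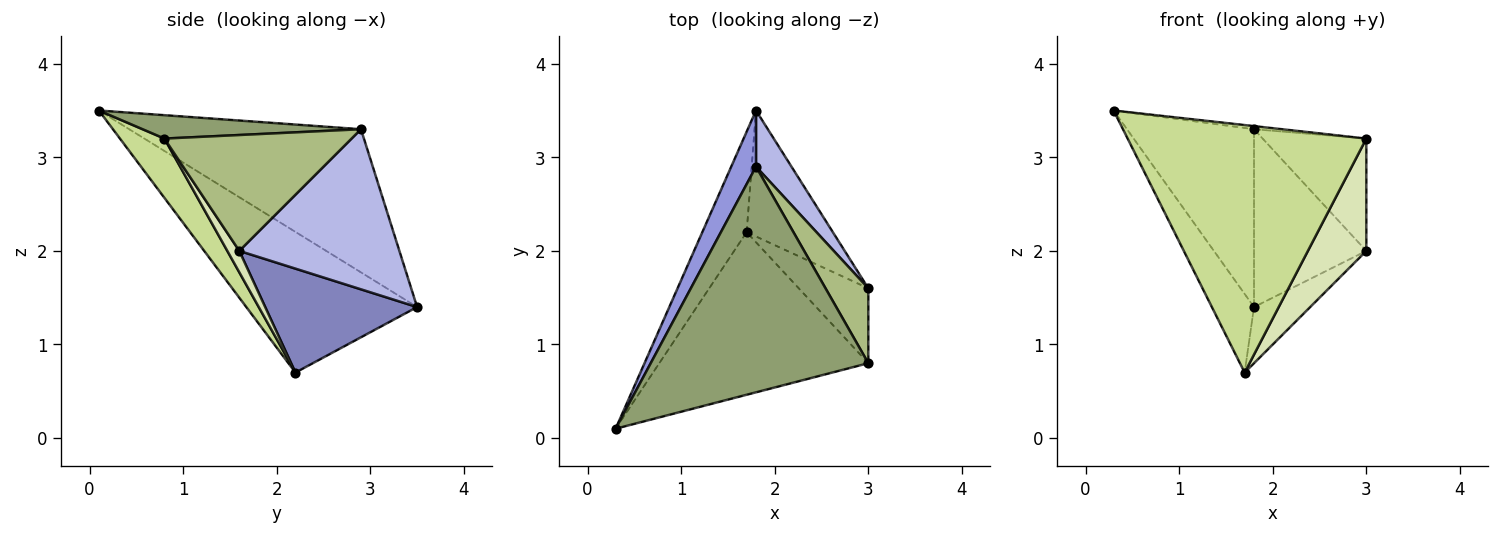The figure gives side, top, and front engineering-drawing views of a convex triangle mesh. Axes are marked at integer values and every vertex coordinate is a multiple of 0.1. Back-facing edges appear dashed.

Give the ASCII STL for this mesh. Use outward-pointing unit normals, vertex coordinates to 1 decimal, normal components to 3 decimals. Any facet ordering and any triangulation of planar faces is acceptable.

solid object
 facet normal -0.928 0.229 -0.293
  outer loop
   vertex 1.7 2.2 0.7
   vertex 0.3 0.1 3.5
   vertex 1.8 3.5 1.4
  endloop
 endfacet
 facet normal 0.740 0.274 -0.614
  outer loop
   vertex 1.7 2.2 0.7
   vertex 1.8 3.5 1.4
   vertex 3.0 1.6 2.0
  endloop
 endfacet
 facet normal -0.867 0.475 0.150
  outer loop
   vertex 1.8 2.9 3.3
   vertex 1.8 3.5 1.4
   vertex 0.3 0.1 3.5
  endloop
 endfacet
 facet normal 0.805 0.565 0.178
  outer loop
   vertex 1.8 2.9 3.3
   vertex 3.0 1.6 2.0
   vertex 1.8 3.5 1.4
  endloop
 endfacet
 facet normal 0.107 0.014 0.994
  outer loop
   vertex 3.0 0.8 3.2
   vertex 1.8 2.9 3.3
   vertex 0.3 0.1 3.5
  endloop
 endfacet
 facet normal 0.832 0.461 0.307
  outer loop
   vertex 3.0 0.8 3.2
   vertex 3.0 1.6 2.0
   vertex 1.8 2.9 3.3
  endloop
 endfacet
 facet normal 0.154 -0.826 -0.542
  outer loop
   vertex 3.0 0.8 3.2
   vertex 0.3 0.1 3.5
   vertex 1.7 2.2 0.7
  endloop
 endfacet
 facet normal 0.168 -0.820 -0.547
  outer loop
   vertex 3.0 0.8 3.2
   vertex 1.7 2.2 0.7
   vertex 3.0 1.6 2.0
  endloop
 endfacet
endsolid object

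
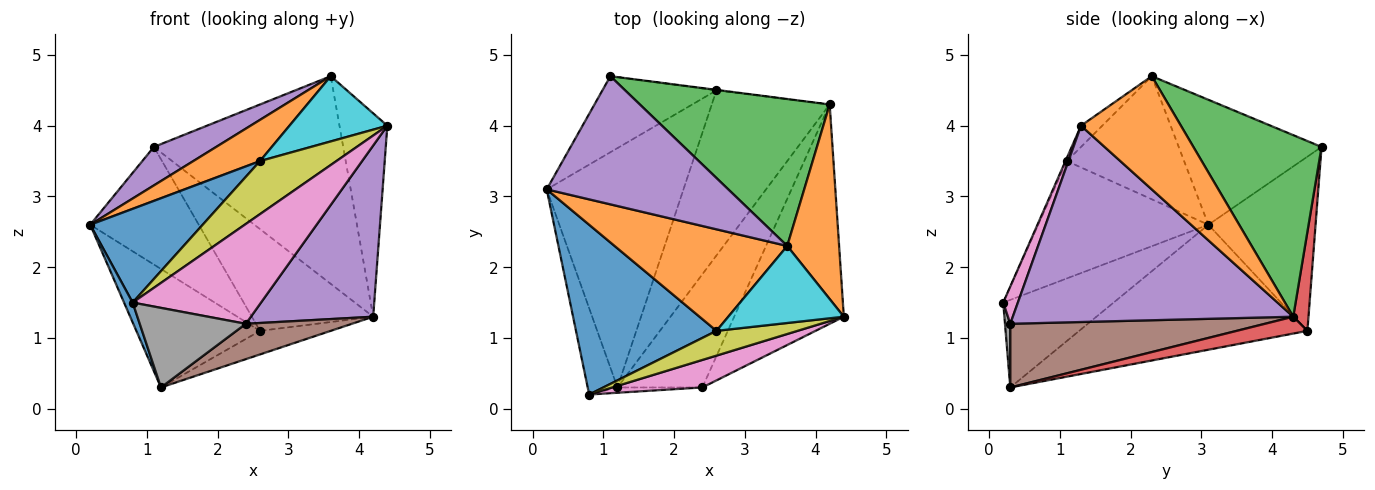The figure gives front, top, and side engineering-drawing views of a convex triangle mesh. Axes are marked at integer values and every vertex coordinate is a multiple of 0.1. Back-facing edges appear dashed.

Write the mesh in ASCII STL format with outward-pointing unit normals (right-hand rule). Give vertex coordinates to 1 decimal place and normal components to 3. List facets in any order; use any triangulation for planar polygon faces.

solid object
 facet normal -0.944 -0.074 -0.321
  outer loop
   vertex 1.2 0.3 0.3
   vertex 0.8 0.2 1.5
   vertex 0.2 3.1 2.6
  endloop
 endfacet
 facet normal 0.833 0.399 0.382
  outer loop
   vertex 3.6 2.3 4.7
   vertex 4.4 1.3 4.0
   vertex 4.2 4.3 1.3
  endloop
 endfacet
 facet normal -0.634 0.343 -0.693
  outer loop
   vertex 2.6 4.5 1.1
   vertex 1.2 0.3 0.3
   vertex 0.2 3.1 2.6
  endloop
 endfacet
 facet normal 0.140 0.140 -0.980
  outer loop
   vertex 2.6 4.5 1.1
   vertex 4.2 4.3 1.3
   vertex 1.2 0.3 0.3
  endloop
 endfacet
 facet normal 0.816 -0.356 -0.456
  outer loop
   vertex 2.4 0.3 1.2
   vertex 4.2 4.3 1.3
   vertex 4.4 1.3 4.0
  endloop
 endfacet
 facet normal 0.582 -0.243 -0.776
  outer loop
   vertex 2.4 0.3 1.2
   vertex 1.2 0.3 0.3
   vertex 4.2 4.3 1.3
  endloop
 endfacet
 facet normal 0.109 -0.958 0.264
  outer loop
   vertex 2.4 0.3 1.2
   vertex 4.4 1.3 4.0
   vertex 0.8 0.2 1.5
  endloop
 endfacet
 facet normal 0.050 -0.997 -0.066
  outer loop
   vertex 2.4 0.3 1.2
   vertex 0.8 0.2 1.5
   vertex 1.2 0.3 0.3
  endloop
 endfacet
 facet normal -0.017 -0.906 0.423
  outer loop
   vertex 2.6 1.1 3.5
   vertex 0.8 0.2 1.5
   vertex 4.4 1.3 4.0
  endloop
 endfacet
 facet normal -0.139 -0.640 0.756
  outer loop
   vertex 2.6 1.1 3.5
   vertex 4.4 1.3 4.0
   vertex 3.6 2.3 4.7
  endloop
 endfacet
 facet normal -0.590 -0.390 0.707
  outer loop
   vertex 2.6 1.1 3.5
   vertex 0.2 3.1 2.6
   vertex 0.8 0.2 1.5
  endloop
 endfacet
 facet normal -0.551 -0.314 0.773
  outer loop
   vertex 2.6 1.1 3.5
   vertex 3.6 2.3 4.7
   vertex 0.2 3.1 2.6
  endloop
 endfacet
 facet normal 0.484 0.714 0.506
  outer loop
   vertex 1.1 4.7 3.7
   vertex 3.6 2.3 4.7
   vertex 4.2 4.3 1.3
  endloop
 endfacet
 facet normal 0.125 0.992 -0.004
  outer loop
   vertex 1.1 4.7 3.7
   vertex 4.2 4.3 1.3
   vertex 2.6 4.5 1.1
  endloop
 endfacet
 facet normal -0.550 -0.240 0.800
  outer loop
   vertex 1.1 4.7 3.7
   vertex 0.2 3.1 2.6
   vertex 3.6 2.3 4.7
  endloop
 endfacet
 facet normal -0.638 0.646 -0.418
  outer loop
   vertex 1.1 4.7 3.7
   vertex 2.6 4.5 1.1
   vertex 0.2 3.1 2.6
  endloop
 endfacet
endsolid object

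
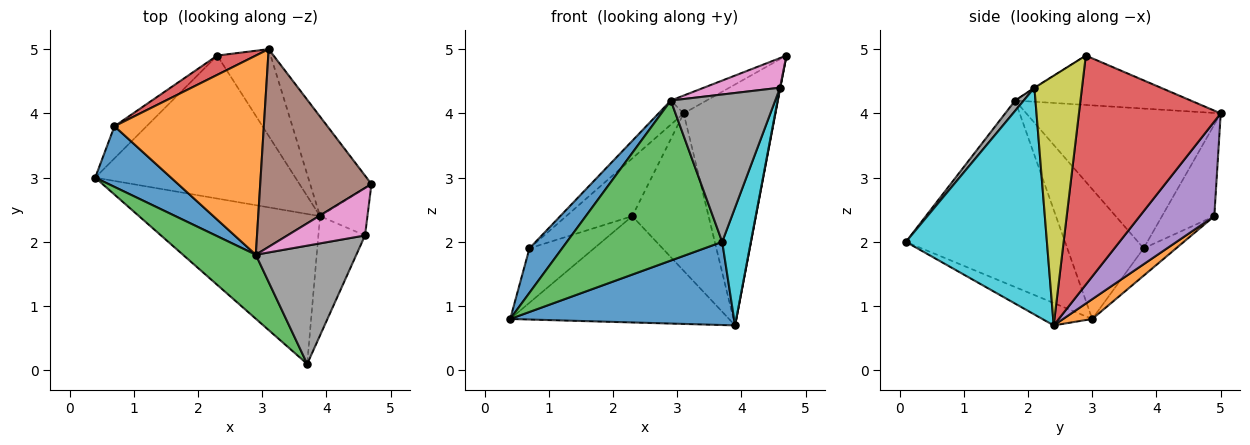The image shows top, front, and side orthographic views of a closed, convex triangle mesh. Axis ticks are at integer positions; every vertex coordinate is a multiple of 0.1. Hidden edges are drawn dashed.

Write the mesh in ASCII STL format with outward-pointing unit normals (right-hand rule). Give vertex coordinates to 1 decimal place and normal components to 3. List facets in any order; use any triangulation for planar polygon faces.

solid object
 facet normal -0.107 -0.482 -0.869
  outer loop
   vertex 3.9 2.4 0.7
   vertex 3.7 0.1 2.0
   vertex 0.4 3.0 0.8
  endloop
 endfacet
 facet normal 0.079 0.595 -0.800
  outer loop
   vertex 2.3 4.9 2.4
   vertex 3.9 2.4 0.7
   vertex 0.4 3.0 0.8
  endloop
 endfacet
 facet normal -0.689 -0.673 0.269
  outer loop
   vertex 2.9 1.8 4.2
   vertex 0.4 3.0 0.8
   vertex 3.7 0.1 2.0
  endloop
 endfacet
 facet normal 0.819 0.530 -0.219
  outer loop
   vertex 3.1 5.0 4.0
   vertex 4.7 2.9 4.9
   vertex 3.9 2.4 0.7
  endloop
 endfacet
 facet normal 0.650 0.665 -0.367
  outer loop
   vertex 3.1 5.0 4.0
   vertex 3.9 2.4 0.7
   vertex 2.3 4.9 2.4
  endloop
 endfacet
 facet normal -0.404 0.082 0.911
  outer loop
   vertex 3.1 5.0 4.0
   vertex 2.9 1.8 4.2
   vertex 4.7 2.9 4.9
  endloop
 endfacet
 facet normal -0.006 -0.529 0.848
  outer loop
   vertex 4.6 2.1 4.4
   vertex 4.7 2.9 4.9
   vertex 2.9 1.8 4.2
  endloop
 endfacet
 facet normal 0.064 -0.778 0.625
  outer loop
   vertex 4.6 2.1 4.4
   vertex 2.9 1.8 4.2
   vertex 3.7 0.1 2.0
  endloop
 endfacet
 facet normal 0.982 -0.006 -0.186
  outer loop
   vertex 4.6 2.1 4.4
   vertex 3.9 2.4 0.7
   vertex 4.7 2.9 4.9
  endloop
 endfacet
 facet normal 0.961 -0.195 -0.198
  outer loop
   vertex 4.6 2.1 4.4
   vertex 3.7 0.1 2.0
   vertex 3.9 2.4 0.7
  endloop
 endfacet
 facet normal -0.810 -0.347 0.473
  outer loop
   vertex 0.7 3.8 1.9
   vertex 0.4 3.0 0.8
   vertex 2.9 1.8 4.2
  endloop
 endfacet
 facet normal -0.681 0.088 0.727
  outer loop
   vertex 0.7 3.8 1.9
   vertex 2.9 1.8 4.2
   vertex 3.1 5.0 4.0
  endloop
 endfacet
 facet normal -0.398 0.790 -0.466
  outer loop
   vertex 0.7 3.8 1.9
   vertex 2.3 4.9 2.4
   vertex 0.4 3.0 0.8
  endloop
 endfacet
 facet normal -0.601 0.759 0.253
  outer loop
   vertex 0.7 3.8 1.9
   vertex 3.1 5.0 4.0
   vertex 2.3 4.9 2.4
  endloop
 endfacet
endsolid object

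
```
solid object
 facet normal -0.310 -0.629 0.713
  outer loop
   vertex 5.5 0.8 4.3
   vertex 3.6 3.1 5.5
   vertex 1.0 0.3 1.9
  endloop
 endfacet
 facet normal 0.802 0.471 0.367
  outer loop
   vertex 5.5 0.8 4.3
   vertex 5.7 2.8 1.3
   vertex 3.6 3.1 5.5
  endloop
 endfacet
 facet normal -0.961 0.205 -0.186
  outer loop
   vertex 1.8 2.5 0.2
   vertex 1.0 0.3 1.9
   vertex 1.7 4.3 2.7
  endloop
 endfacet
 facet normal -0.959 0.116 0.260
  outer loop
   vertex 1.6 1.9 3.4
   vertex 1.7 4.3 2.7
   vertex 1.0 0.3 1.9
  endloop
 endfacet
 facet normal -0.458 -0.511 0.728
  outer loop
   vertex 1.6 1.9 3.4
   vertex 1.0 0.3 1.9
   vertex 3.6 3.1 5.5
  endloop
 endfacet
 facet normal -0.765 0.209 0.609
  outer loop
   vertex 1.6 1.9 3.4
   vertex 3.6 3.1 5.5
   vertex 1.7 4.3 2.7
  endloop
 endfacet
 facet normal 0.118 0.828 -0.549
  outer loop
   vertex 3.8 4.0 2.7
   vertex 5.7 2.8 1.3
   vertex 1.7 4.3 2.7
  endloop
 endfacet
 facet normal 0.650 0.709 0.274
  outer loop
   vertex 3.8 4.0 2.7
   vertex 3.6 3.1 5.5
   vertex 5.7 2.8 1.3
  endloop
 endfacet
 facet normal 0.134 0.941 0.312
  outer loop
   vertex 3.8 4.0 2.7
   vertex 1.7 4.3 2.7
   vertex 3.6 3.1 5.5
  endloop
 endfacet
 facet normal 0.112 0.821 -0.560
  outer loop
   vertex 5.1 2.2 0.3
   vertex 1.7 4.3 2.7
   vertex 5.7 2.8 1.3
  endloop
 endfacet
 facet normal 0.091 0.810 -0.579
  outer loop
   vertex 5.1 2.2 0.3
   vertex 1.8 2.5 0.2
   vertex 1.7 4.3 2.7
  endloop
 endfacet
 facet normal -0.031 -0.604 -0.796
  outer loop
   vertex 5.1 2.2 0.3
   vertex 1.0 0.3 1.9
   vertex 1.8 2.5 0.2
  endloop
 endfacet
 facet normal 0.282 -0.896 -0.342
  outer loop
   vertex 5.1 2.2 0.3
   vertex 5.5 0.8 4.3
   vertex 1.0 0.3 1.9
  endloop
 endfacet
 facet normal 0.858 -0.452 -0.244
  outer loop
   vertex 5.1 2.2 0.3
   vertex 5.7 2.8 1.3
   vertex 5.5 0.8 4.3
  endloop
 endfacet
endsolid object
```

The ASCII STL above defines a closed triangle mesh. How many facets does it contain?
14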